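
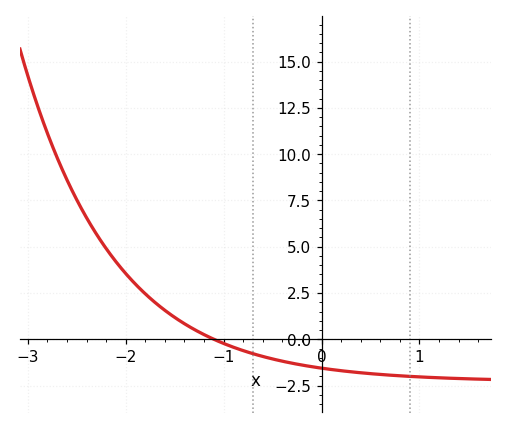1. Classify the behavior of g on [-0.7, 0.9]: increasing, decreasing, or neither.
decreasing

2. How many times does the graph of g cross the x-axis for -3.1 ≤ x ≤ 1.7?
1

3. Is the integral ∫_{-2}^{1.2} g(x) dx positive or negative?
negative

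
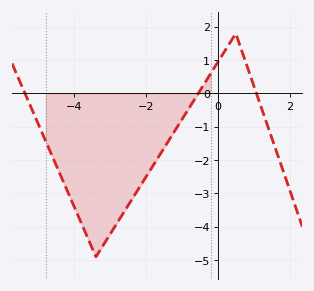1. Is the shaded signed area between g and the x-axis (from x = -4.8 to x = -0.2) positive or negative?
negative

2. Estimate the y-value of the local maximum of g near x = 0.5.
1.8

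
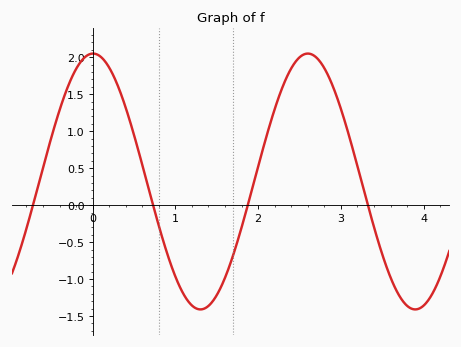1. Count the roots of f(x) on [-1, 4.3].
4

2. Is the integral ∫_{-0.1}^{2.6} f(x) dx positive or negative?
positive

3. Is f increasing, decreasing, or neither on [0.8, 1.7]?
neither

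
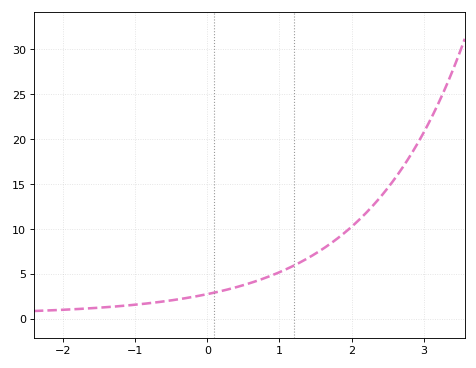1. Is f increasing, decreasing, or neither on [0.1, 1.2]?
increasing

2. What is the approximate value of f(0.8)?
4.57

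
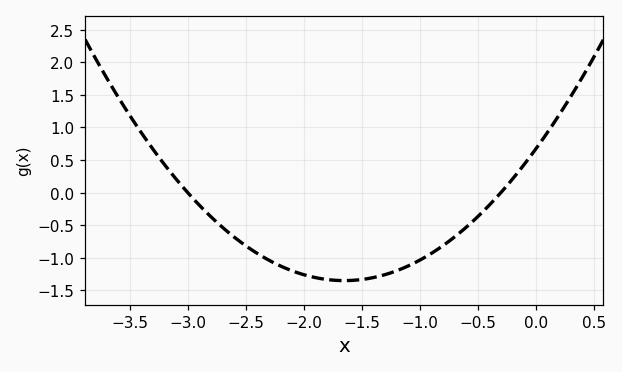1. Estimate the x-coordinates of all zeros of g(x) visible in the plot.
-3, -0.3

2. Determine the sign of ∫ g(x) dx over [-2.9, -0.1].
negative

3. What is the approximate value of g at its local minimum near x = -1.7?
-1.35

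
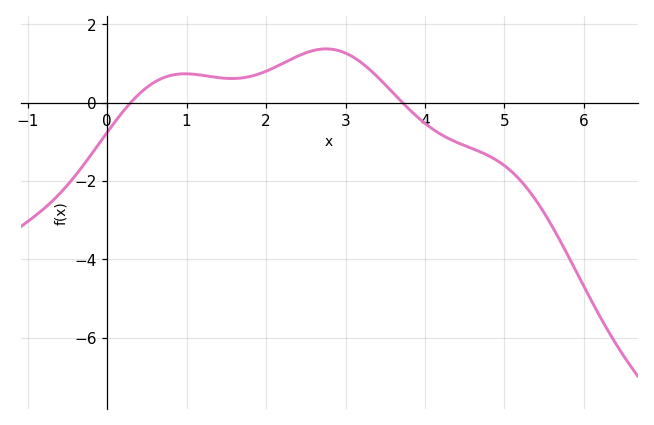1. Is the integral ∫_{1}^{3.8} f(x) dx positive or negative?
positive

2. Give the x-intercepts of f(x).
0.296, 3.72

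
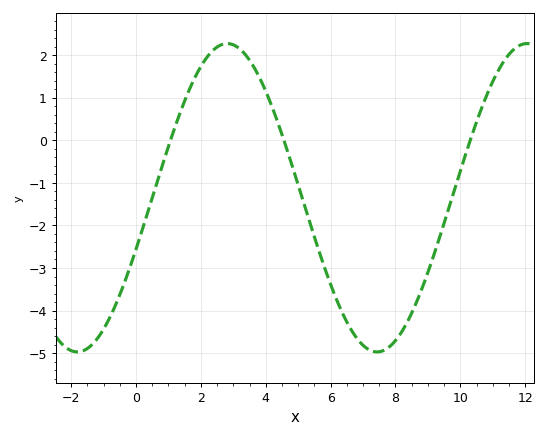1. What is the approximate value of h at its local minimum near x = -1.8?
-5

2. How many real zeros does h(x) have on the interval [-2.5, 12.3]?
3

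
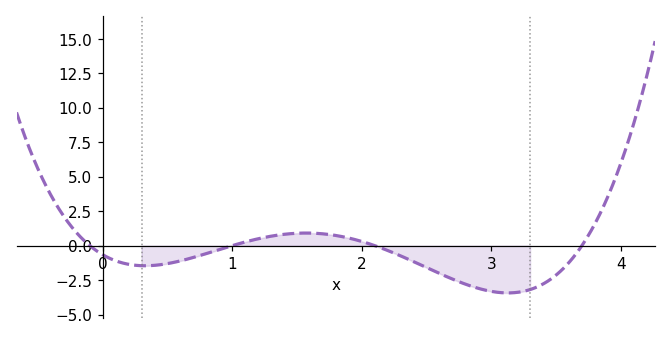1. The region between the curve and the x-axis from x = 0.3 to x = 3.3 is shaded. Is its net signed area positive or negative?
negative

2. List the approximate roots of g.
-0.1, 1, 2.1, 3.7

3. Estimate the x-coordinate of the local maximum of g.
1.6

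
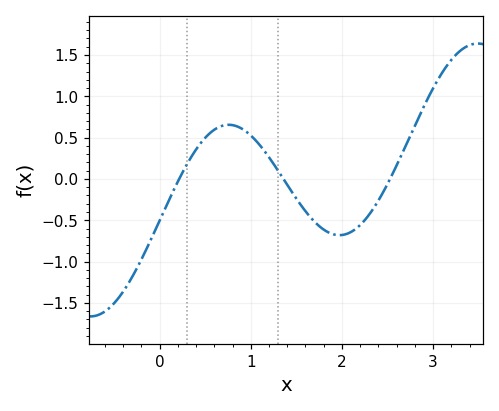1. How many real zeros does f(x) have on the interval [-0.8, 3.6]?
3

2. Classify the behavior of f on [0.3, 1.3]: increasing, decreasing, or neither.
neither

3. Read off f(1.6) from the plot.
-0.389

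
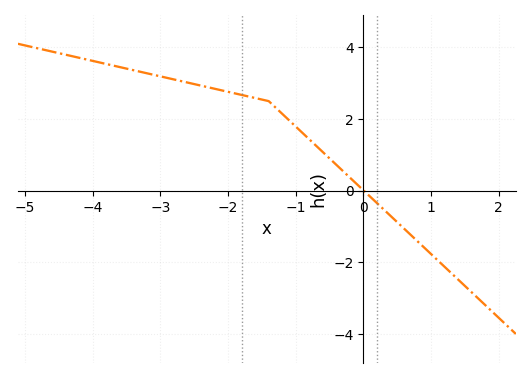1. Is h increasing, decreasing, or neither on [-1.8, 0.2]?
decreasing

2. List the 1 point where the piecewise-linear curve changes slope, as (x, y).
(-1.4, 2.5)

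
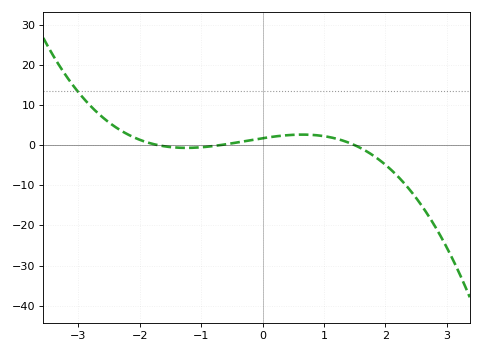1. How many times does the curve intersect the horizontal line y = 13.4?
1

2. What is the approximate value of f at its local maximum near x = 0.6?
2.64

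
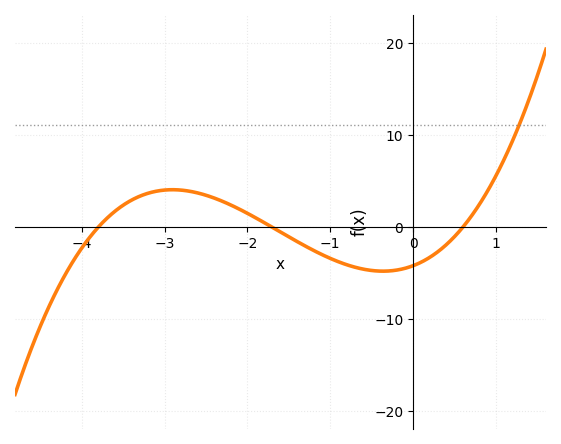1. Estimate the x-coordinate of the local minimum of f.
-0.363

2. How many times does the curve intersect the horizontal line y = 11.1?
1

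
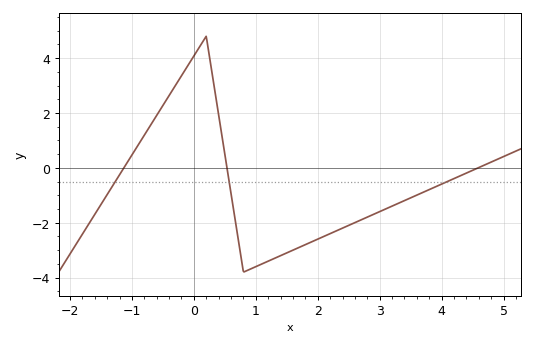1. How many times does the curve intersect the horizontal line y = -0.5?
3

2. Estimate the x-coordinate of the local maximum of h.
0.2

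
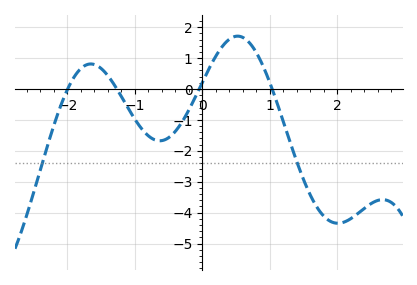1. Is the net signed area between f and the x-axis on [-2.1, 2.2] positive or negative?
negative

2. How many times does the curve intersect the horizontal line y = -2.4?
2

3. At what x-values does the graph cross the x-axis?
-1.99, -1.27, -0.047, 1.03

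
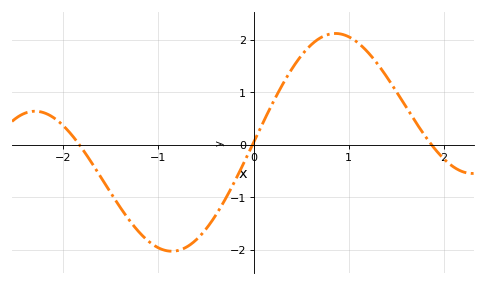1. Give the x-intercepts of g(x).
-1.8, 0, 1.9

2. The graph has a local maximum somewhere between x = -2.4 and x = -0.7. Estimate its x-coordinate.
-2.3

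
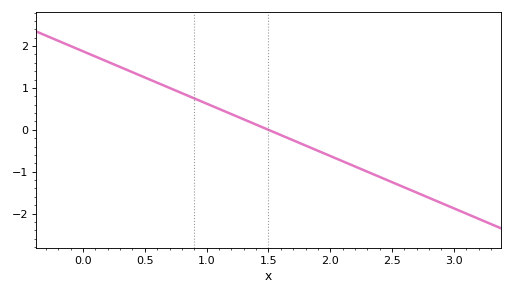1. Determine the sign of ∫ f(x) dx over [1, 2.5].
negative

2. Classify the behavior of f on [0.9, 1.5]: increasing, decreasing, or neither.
decreasing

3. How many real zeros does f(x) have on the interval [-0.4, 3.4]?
1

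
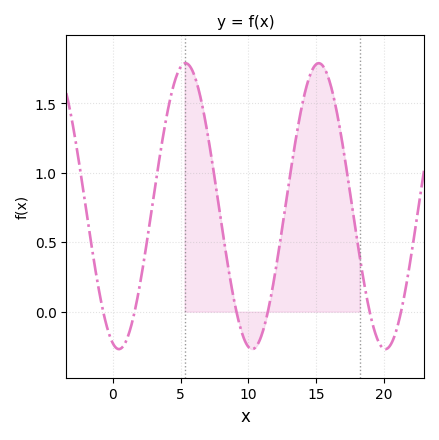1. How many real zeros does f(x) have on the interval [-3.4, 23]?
6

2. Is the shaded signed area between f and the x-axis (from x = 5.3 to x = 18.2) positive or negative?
positive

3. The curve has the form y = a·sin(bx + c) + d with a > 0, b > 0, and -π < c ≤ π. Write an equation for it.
y = 1.03sin(0.64x - 1.86) + 0.76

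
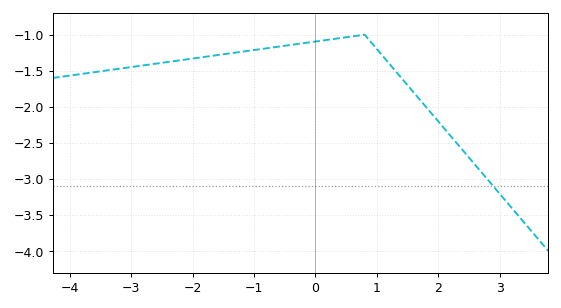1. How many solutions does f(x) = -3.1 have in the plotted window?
1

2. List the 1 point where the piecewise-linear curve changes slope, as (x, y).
(0.8, -1)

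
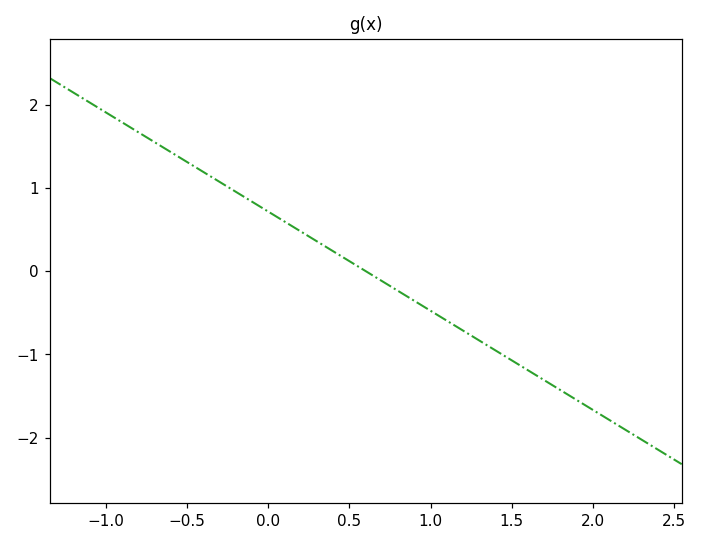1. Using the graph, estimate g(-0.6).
1.43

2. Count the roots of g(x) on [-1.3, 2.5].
1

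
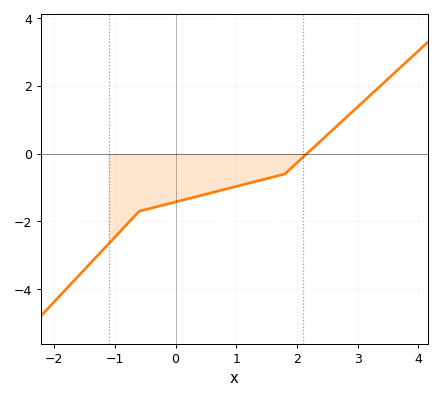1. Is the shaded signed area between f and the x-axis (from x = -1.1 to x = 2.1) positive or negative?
negative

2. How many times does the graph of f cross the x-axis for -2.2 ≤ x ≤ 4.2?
1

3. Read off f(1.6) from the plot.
-0.692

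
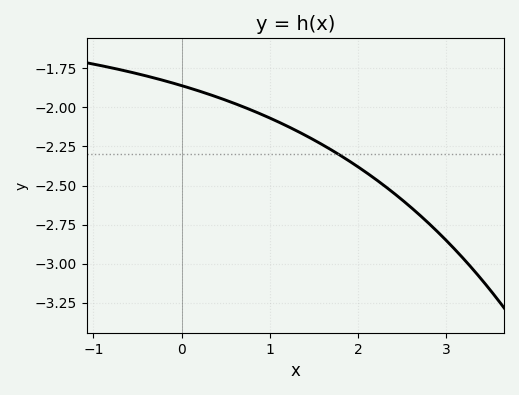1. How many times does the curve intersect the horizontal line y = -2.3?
1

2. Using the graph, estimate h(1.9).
-2.34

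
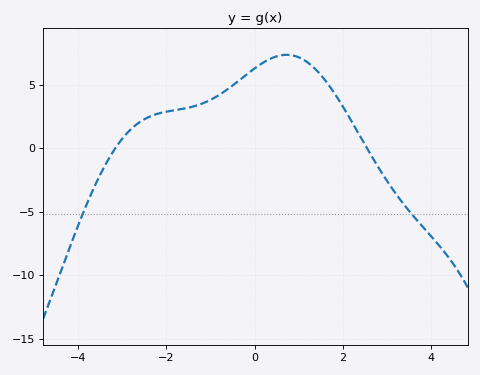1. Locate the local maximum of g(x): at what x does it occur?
0.726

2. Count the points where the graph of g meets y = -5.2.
2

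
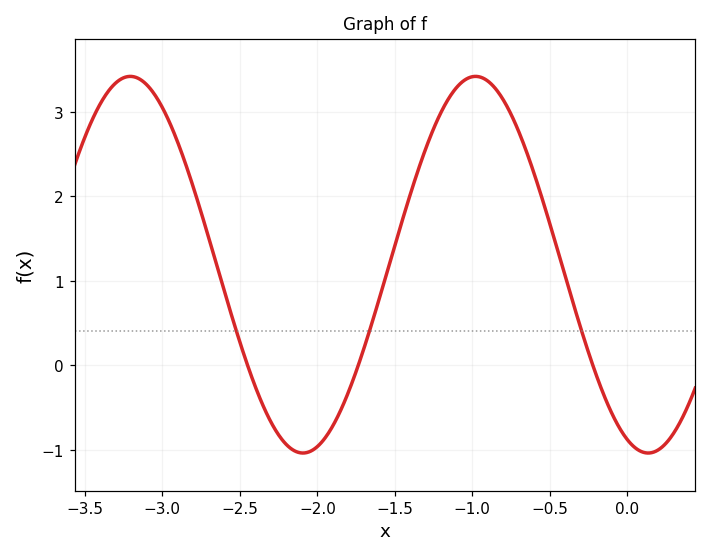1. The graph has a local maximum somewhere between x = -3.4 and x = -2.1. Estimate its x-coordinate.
-3.2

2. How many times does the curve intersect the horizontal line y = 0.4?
3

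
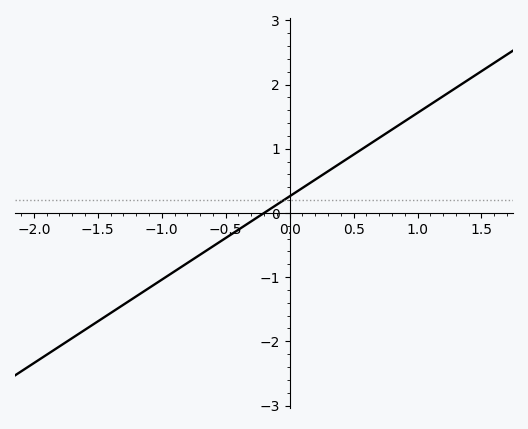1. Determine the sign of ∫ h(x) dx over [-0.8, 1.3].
positive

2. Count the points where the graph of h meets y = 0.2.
1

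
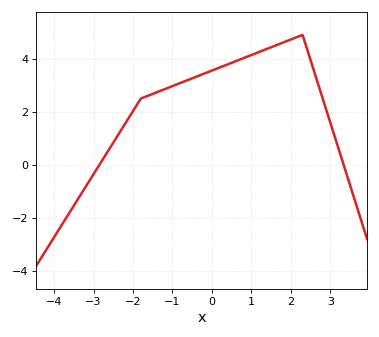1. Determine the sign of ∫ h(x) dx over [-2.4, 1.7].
positive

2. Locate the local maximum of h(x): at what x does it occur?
2.3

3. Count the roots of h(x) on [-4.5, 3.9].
2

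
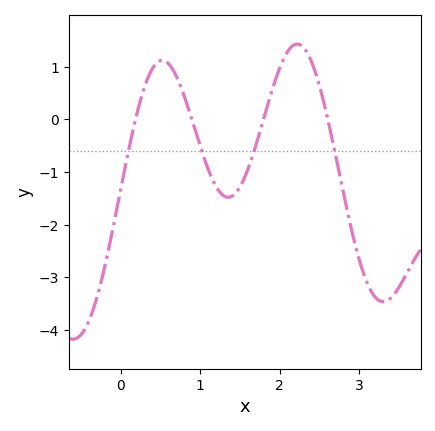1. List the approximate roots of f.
0.185, 0.894, 1.8, 2.61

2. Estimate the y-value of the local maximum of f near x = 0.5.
1.12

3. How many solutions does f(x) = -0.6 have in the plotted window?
4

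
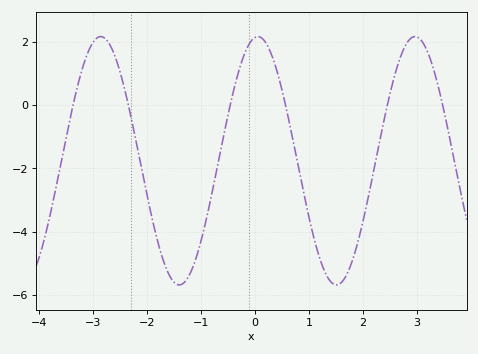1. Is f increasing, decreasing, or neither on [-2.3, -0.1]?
neither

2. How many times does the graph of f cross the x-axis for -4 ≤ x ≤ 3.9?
6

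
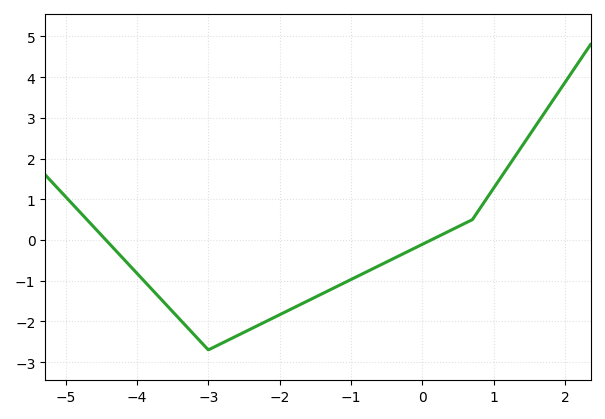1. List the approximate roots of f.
-4.4, 0.2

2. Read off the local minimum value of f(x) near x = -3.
-2.7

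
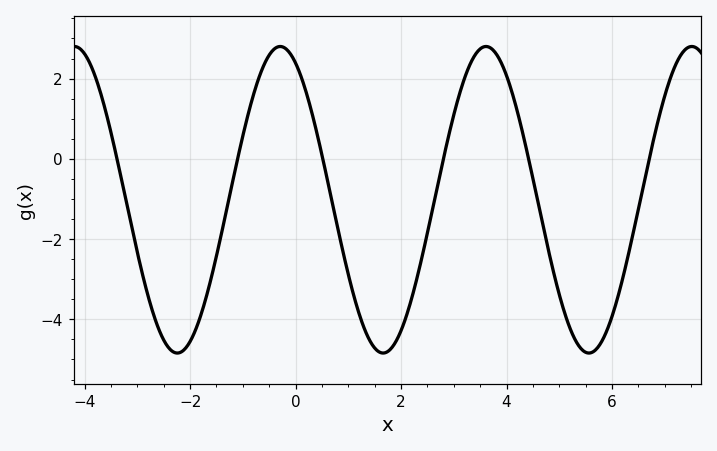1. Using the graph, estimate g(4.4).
0.2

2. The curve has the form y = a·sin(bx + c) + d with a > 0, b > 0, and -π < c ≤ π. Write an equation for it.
y = 3.82sin(1.6x + 2) - 1.02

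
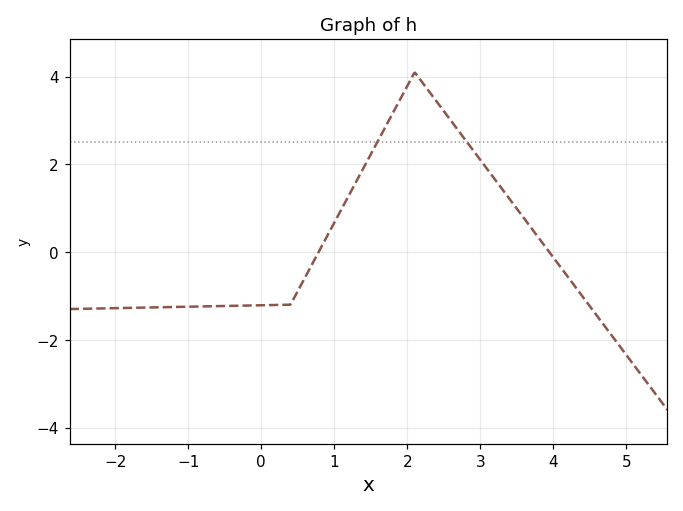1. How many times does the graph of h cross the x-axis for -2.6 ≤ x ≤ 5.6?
2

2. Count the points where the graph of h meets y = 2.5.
2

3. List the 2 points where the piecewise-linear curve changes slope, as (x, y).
(0.4, -1.2); (2.1, 4.1)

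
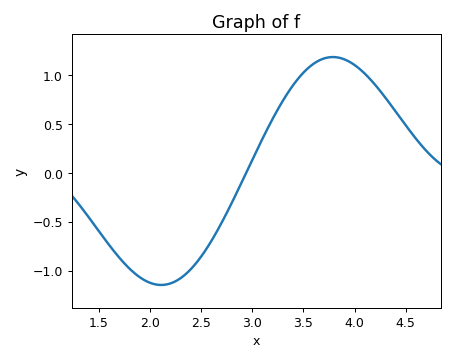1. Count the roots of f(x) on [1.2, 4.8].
1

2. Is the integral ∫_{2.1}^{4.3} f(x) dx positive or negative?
positive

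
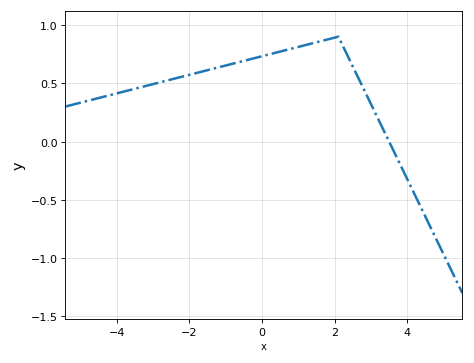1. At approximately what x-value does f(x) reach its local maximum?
2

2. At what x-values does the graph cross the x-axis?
3.4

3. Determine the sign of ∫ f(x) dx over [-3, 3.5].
positive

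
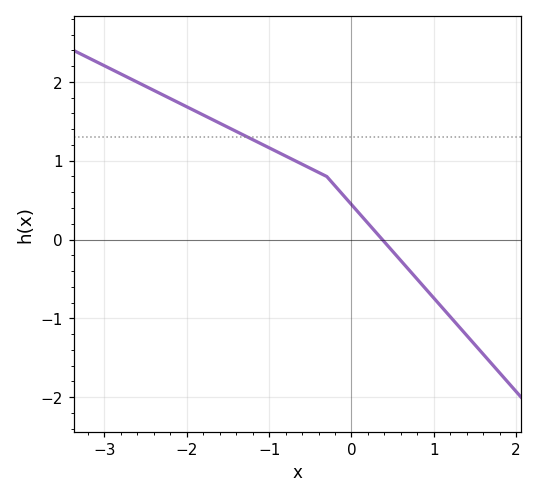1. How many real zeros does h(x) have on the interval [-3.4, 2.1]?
1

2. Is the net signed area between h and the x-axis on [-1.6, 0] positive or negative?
positive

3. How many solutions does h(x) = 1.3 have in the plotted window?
1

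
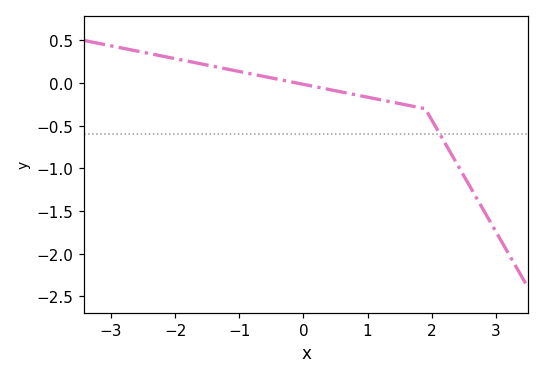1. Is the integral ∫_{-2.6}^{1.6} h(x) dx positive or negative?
positive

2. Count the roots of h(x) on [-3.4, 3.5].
1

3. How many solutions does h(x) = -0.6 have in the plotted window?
1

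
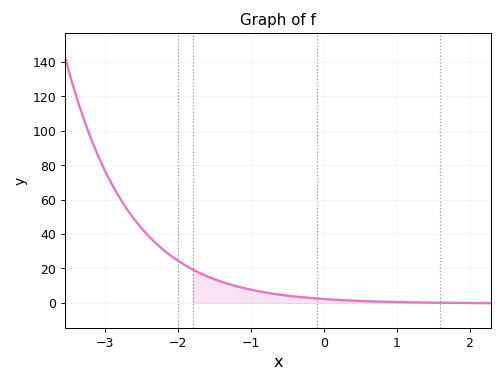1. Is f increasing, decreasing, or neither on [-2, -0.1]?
decreasing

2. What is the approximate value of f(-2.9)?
68.3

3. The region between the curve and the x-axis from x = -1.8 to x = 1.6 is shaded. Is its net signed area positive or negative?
positive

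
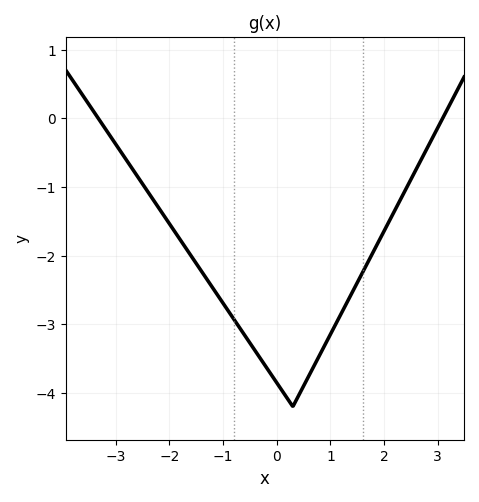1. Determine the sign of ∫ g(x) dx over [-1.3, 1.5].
negative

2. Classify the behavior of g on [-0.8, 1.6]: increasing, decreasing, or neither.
neither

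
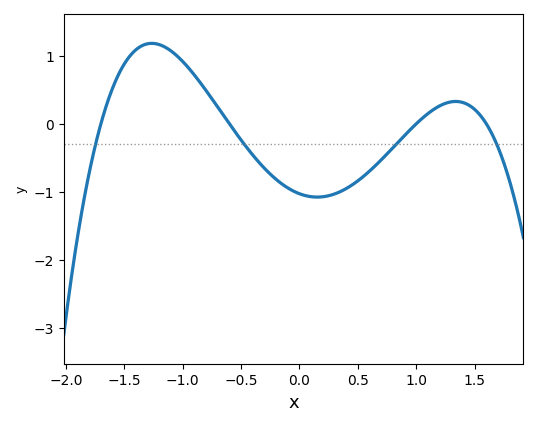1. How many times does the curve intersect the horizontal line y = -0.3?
4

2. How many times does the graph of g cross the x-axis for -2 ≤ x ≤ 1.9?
4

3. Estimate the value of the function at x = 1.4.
0.312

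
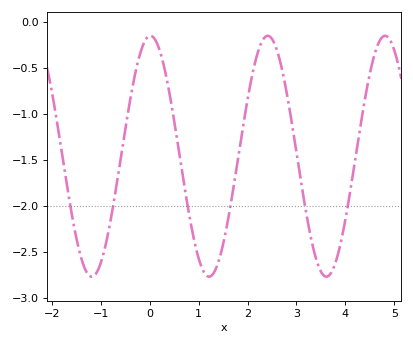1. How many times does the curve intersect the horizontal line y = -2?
6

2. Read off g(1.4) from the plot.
-2.62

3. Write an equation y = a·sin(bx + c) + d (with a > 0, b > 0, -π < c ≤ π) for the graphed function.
y = 1.31sin(2.62x + 1.53) - 1.46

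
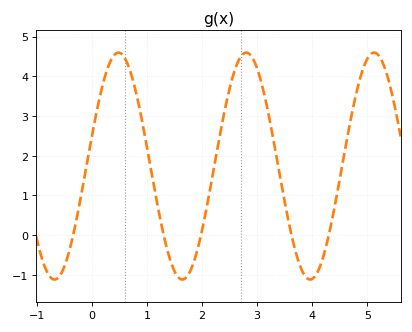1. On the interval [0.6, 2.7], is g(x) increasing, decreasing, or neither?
neither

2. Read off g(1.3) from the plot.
0.029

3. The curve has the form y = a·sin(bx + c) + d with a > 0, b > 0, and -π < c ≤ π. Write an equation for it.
y = 2.86sin(2.71x + 0.26) + 1.74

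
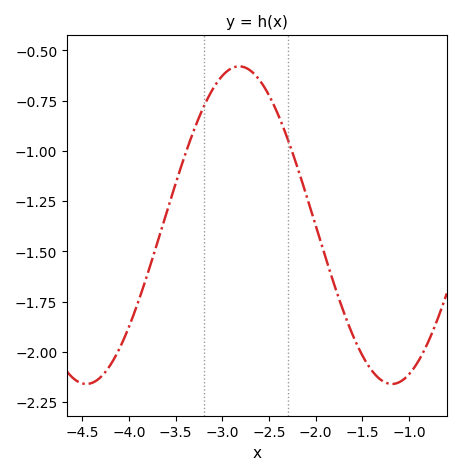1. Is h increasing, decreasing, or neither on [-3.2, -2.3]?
neither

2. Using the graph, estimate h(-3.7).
-1.47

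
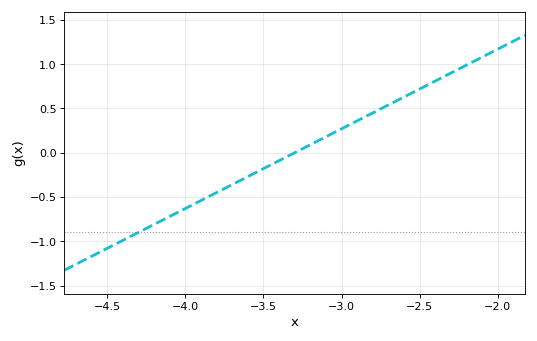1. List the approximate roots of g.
-3.3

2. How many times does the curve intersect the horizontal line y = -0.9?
1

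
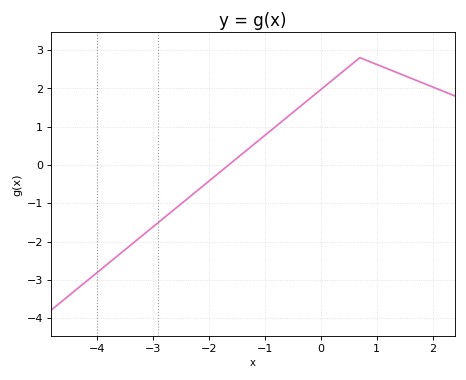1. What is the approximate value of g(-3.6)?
-2.33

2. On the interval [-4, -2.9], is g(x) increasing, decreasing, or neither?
increasing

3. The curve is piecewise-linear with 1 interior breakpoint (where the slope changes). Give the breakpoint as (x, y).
(0.7, 2.8)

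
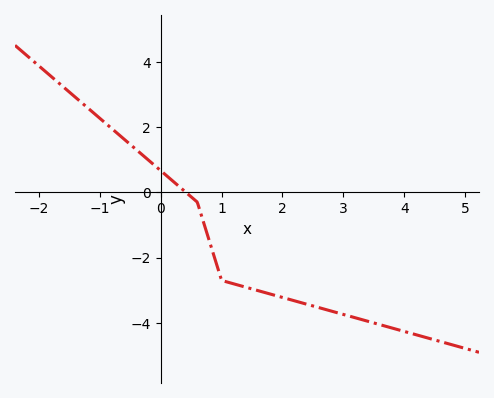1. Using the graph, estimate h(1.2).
-2.8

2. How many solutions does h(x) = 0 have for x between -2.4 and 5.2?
1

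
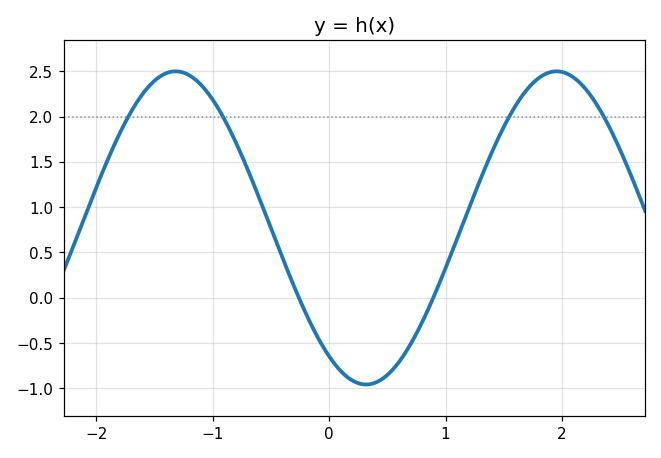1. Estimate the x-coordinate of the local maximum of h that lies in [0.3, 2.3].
2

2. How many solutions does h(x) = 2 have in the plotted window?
4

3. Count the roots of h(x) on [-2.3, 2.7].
2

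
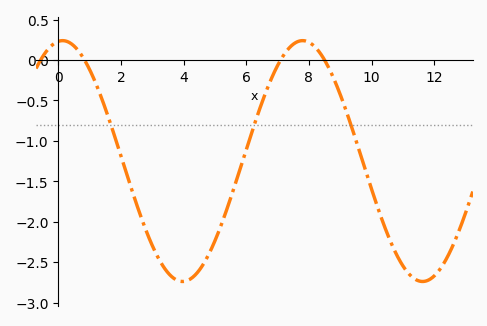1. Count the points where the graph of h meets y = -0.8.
3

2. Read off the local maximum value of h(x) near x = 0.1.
0.25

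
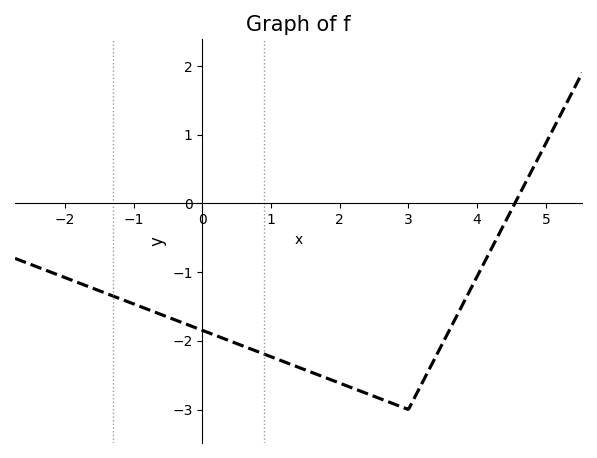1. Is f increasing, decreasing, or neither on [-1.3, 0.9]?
decreasing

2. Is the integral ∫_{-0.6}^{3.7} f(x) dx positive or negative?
negative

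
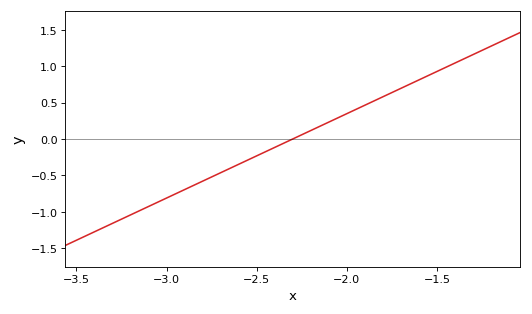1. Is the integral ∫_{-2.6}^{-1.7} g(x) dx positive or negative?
positive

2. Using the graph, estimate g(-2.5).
-0.232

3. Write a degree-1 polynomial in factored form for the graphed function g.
y = 1.16(x + 2.3)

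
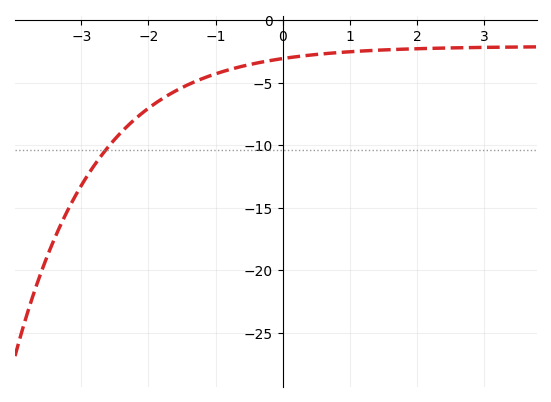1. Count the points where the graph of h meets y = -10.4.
1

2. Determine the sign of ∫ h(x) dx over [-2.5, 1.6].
negative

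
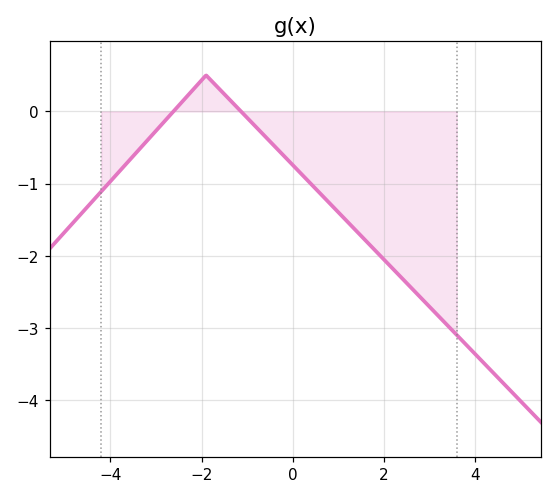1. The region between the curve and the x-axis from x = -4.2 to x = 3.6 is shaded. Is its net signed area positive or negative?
negative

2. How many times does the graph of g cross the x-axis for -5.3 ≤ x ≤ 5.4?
2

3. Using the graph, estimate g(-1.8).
0.4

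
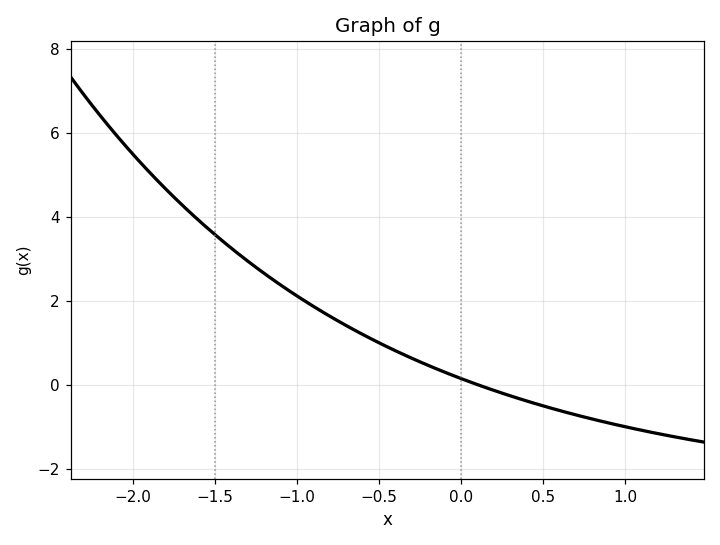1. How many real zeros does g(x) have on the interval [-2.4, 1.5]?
1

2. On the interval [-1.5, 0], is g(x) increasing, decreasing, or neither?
decreasing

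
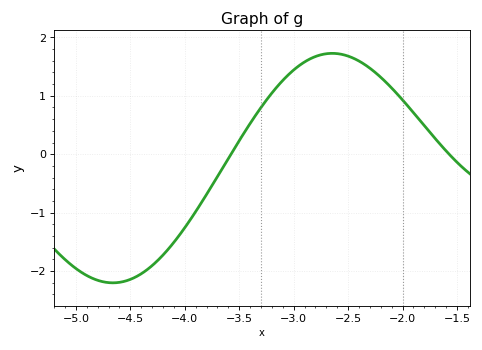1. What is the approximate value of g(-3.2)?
1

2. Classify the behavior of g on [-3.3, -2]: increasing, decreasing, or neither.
neither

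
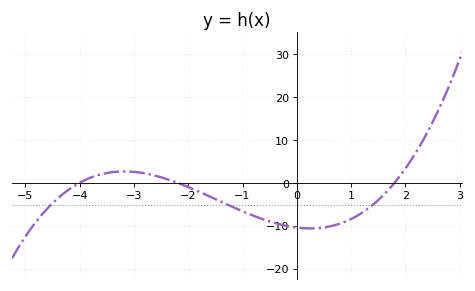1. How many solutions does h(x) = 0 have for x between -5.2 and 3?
3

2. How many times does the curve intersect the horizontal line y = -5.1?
3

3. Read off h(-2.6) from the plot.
1.63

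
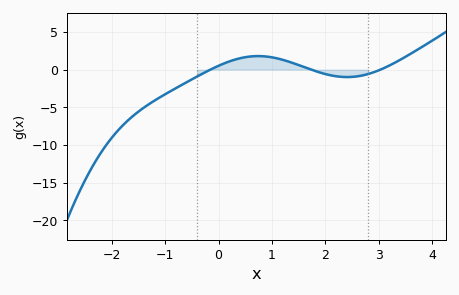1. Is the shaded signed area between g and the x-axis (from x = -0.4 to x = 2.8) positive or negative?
positive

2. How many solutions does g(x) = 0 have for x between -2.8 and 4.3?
3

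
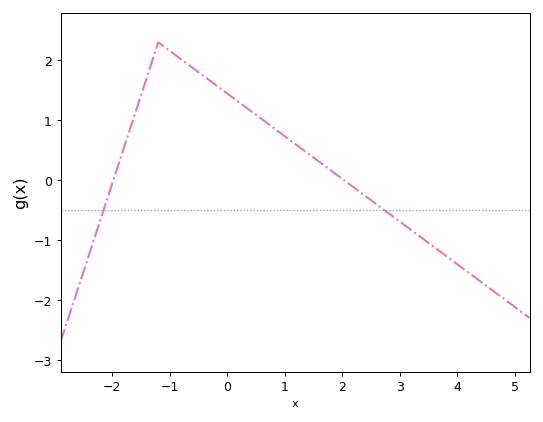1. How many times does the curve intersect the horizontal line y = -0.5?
2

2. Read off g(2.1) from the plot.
0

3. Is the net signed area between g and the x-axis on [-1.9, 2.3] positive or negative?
positive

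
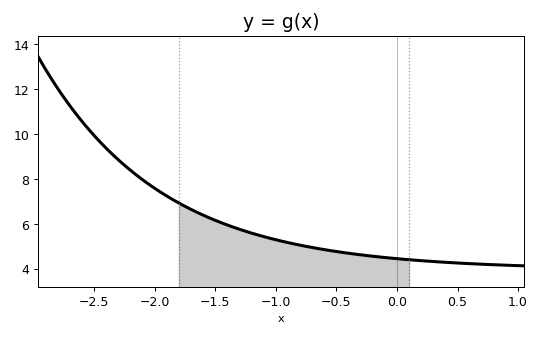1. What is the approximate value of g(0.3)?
4.4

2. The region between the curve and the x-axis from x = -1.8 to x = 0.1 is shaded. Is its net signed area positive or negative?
positive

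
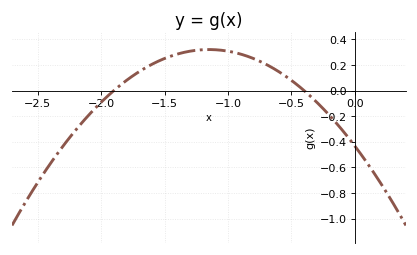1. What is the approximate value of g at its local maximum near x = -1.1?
0.32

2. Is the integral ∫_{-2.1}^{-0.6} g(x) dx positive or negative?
positive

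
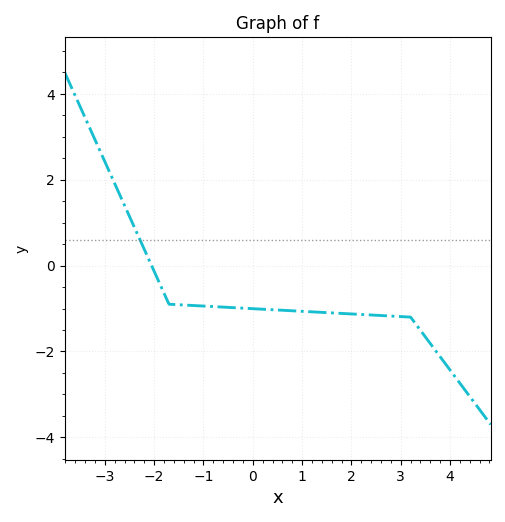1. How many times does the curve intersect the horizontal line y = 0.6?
1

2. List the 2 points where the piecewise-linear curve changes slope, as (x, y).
(-1.7, -0.9); (3.2, -1.2)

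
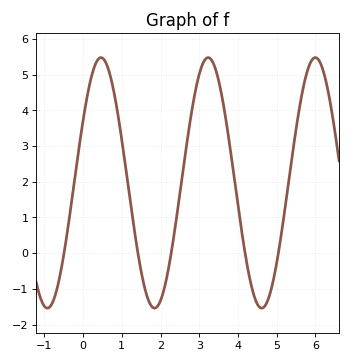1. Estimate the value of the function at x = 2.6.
2.5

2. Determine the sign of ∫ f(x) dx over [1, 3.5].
positive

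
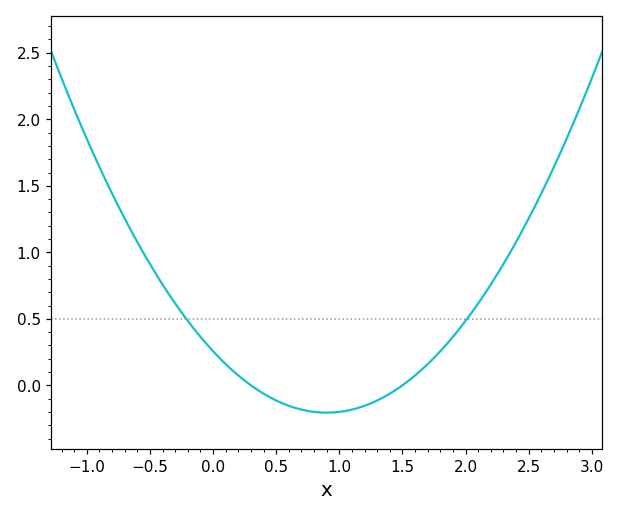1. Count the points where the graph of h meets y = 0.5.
2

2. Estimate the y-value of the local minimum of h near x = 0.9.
-0.2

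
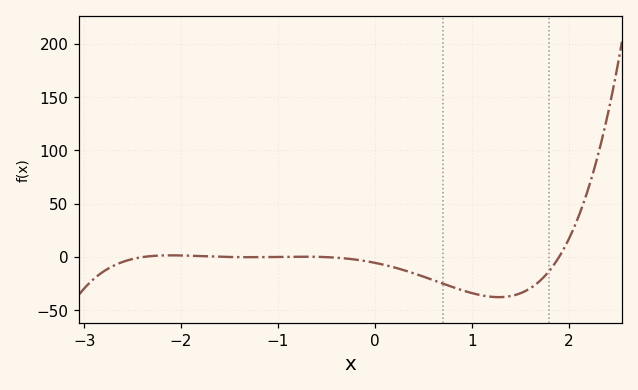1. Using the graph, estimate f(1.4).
-36.5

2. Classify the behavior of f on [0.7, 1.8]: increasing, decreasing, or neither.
neither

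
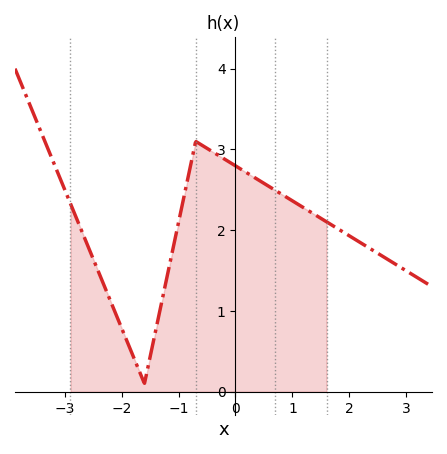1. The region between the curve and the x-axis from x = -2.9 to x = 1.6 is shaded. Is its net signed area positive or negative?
positive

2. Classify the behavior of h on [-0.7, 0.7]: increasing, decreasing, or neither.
decreasing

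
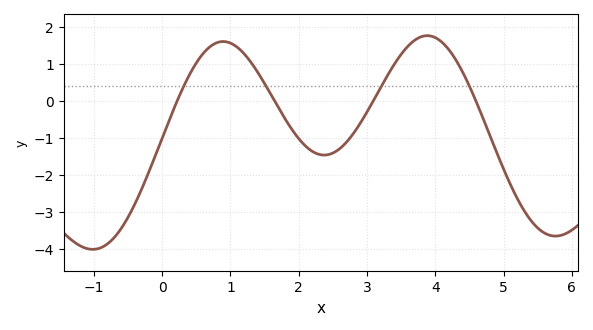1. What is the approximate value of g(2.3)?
-1.4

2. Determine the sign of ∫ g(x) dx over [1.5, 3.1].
negative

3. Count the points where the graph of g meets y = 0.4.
4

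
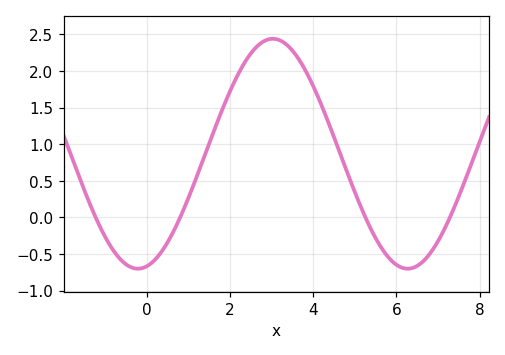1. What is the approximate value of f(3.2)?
2.4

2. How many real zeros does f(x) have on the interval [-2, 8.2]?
4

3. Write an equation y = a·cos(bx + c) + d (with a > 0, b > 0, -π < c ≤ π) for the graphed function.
y = 1.57cos(0.97x - 2.9) + 0.87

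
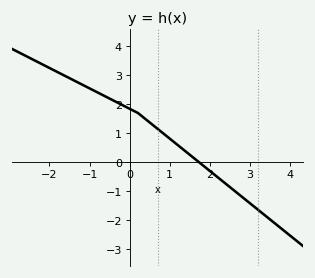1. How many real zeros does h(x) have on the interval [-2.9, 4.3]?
1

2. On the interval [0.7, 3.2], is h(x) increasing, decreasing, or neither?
decreasing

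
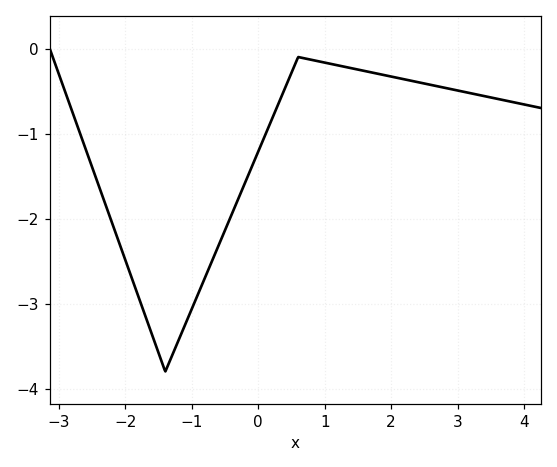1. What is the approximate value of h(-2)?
-2.5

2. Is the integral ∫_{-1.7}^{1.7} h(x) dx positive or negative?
negative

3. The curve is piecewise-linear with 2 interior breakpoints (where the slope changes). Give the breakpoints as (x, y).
(-1.4, -3.8); (0.6, -0.1)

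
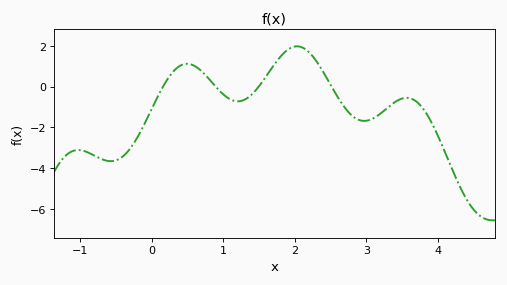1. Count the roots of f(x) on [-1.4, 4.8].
4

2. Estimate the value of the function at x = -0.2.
-2.48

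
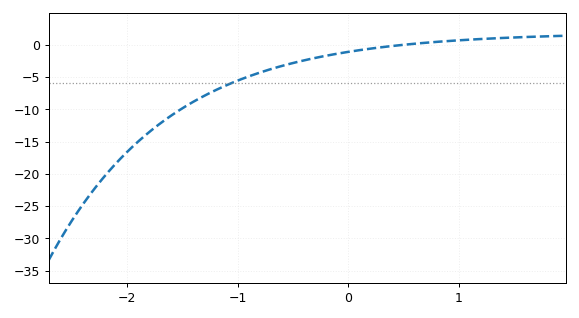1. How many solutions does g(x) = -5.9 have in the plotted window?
1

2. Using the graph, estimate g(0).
-1.1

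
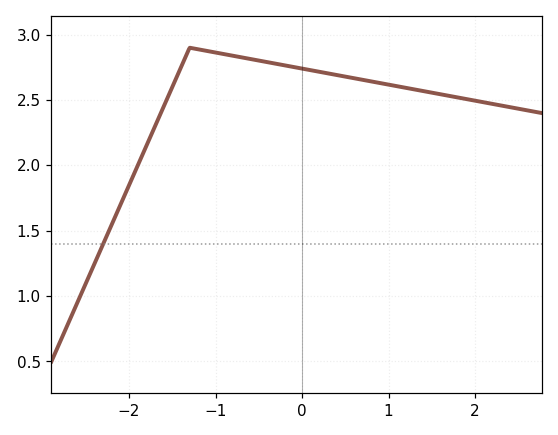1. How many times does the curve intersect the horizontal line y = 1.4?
1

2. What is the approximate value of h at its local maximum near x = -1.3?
2.9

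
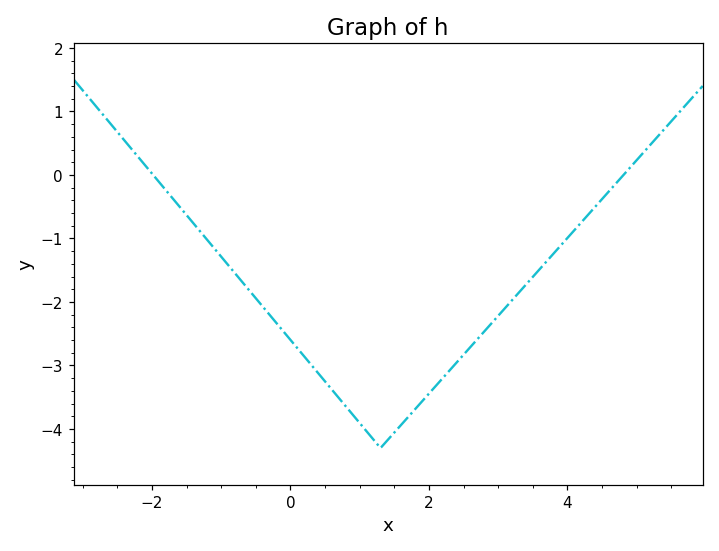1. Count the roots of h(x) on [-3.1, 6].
2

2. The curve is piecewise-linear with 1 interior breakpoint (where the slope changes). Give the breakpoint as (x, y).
(1.3, -4.3)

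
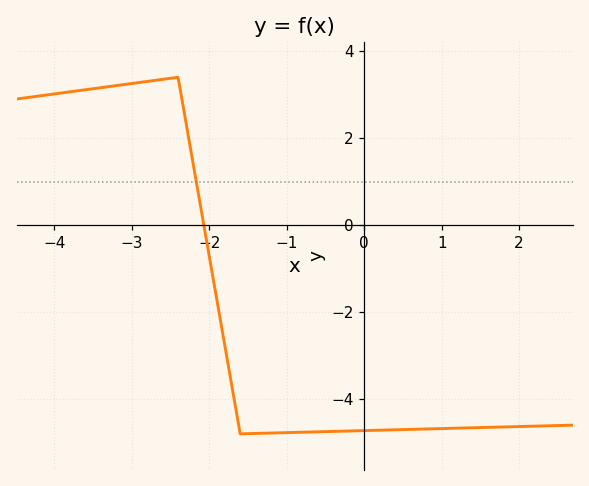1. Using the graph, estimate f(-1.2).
-4.8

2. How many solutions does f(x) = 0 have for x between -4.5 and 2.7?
1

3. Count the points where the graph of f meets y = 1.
1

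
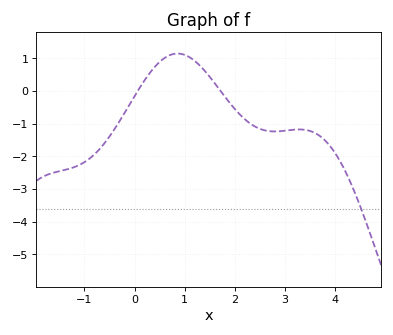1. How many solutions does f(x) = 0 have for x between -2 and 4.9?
2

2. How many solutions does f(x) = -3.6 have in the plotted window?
1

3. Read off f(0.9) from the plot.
1.1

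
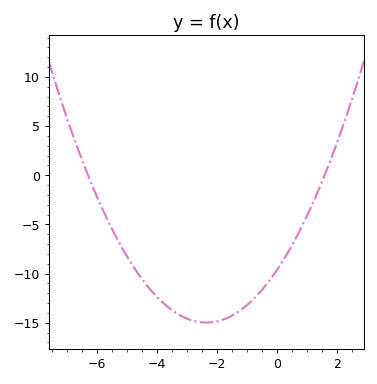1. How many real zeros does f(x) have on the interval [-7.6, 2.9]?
2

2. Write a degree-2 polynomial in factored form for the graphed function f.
y = 0.96(x + 6.3)(x - 1.6)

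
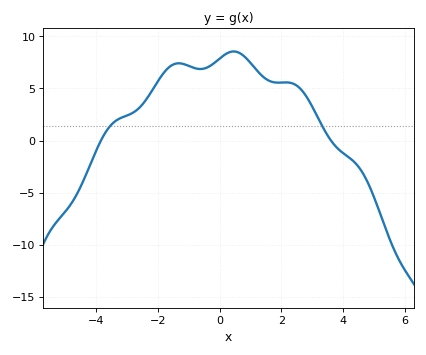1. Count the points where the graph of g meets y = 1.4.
2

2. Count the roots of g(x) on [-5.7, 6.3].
2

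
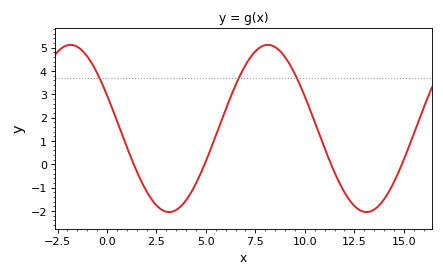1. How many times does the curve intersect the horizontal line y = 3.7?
3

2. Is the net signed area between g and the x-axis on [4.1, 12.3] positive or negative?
positive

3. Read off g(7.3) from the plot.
4.64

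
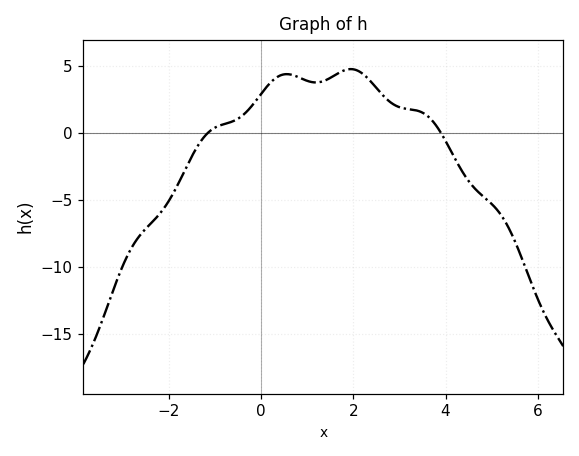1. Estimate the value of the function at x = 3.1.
2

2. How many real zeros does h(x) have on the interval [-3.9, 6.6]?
2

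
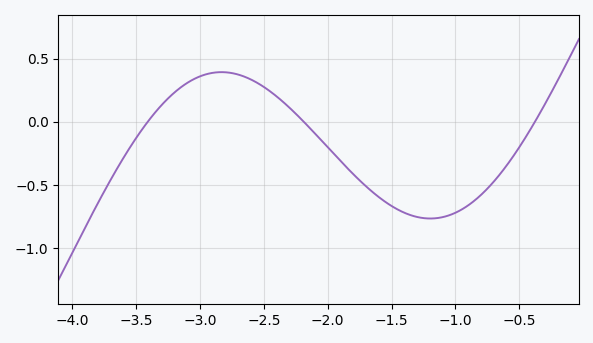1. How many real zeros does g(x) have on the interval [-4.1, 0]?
3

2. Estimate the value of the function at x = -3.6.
-0.287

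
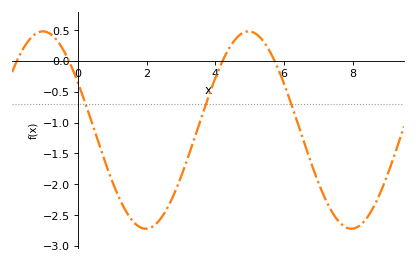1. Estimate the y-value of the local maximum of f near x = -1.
0.48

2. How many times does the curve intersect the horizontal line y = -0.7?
3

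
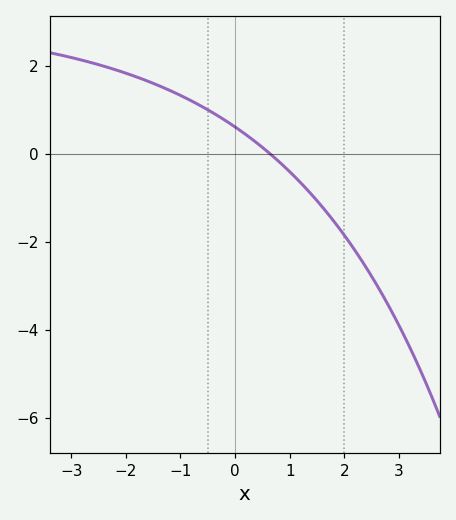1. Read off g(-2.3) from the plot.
2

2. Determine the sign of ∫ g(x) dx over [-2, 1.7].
positive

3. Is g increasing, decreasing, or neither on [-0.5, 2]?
decreasing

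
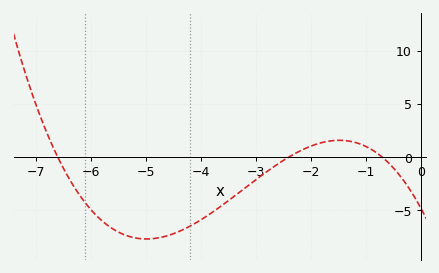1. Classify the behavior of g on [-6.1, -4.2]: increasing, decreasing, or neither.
neither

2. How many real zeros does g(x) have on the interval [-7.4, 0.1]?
3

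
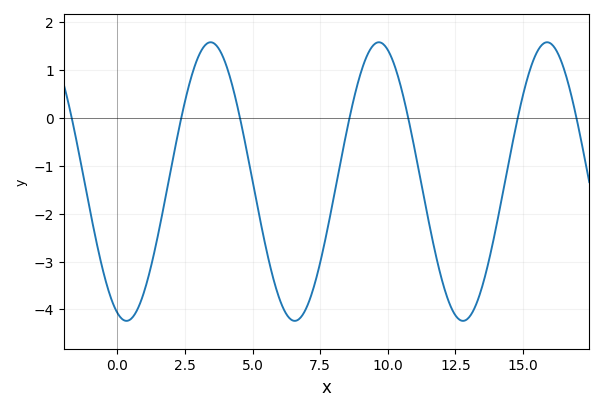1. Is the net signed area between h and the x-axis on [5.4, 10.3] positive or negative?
negative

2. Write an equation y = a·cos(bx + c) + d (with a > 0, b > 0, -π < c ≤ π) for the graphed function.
y = 2.91cos(1.01x + 2.8) - 1.33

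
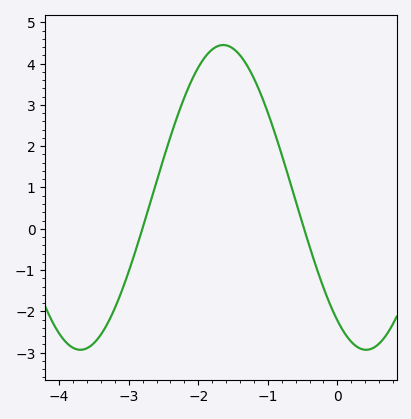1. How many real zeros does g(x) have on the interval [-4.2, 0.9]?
2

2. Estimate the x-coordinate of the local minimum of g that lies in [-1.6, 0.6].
0.4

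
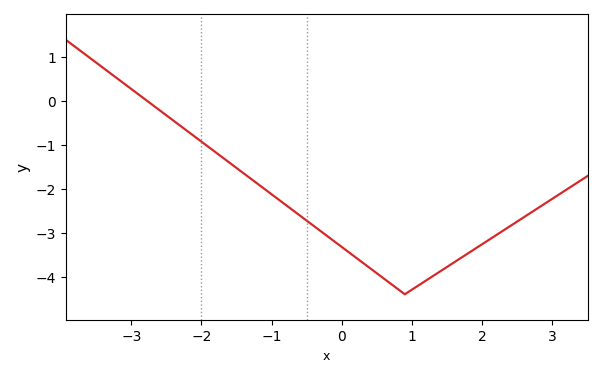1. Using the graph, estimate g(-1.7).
-1.28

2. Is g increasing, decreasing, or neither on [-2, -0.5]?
decreasing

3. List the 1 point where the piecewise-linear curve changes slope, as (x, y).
(0.9, -4.4)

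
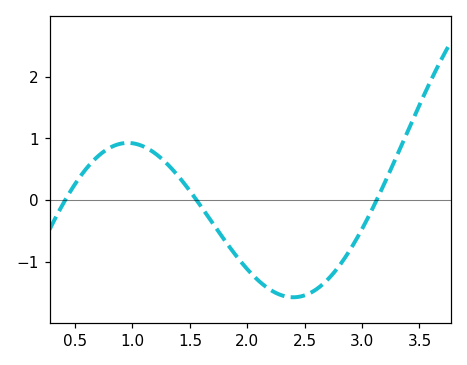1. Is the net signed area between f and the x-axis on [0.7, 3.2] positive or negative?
negative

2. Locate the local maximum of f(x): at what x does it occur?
0.959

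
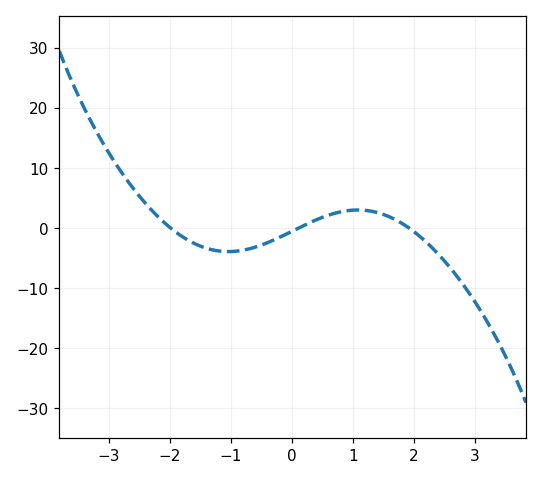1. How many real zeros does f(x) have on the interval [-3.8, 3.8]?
3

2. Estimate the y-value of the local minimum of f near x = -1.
-3.91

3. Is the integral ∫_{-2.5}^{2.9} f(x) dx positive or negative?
negative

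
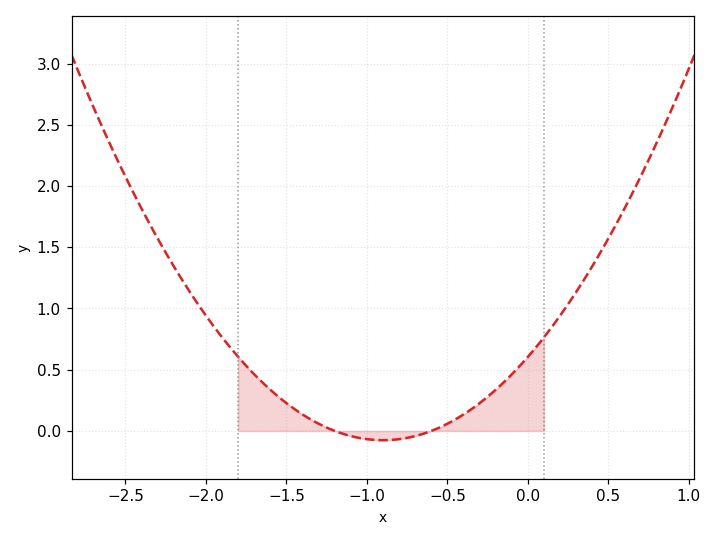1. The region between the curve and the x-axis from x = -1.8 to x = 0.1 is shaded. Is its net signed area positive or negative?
positive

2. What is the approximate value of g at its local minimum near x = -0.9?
-0.1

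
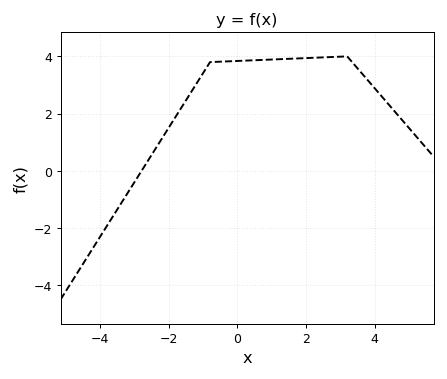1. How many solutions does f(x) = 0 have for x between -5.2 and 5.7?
1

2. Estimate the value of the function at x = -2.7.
0.175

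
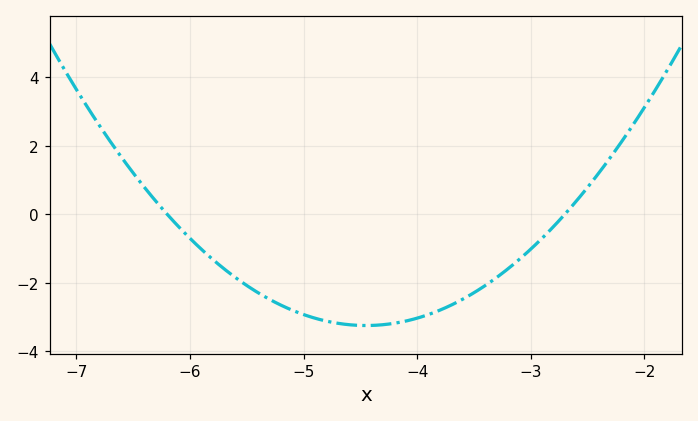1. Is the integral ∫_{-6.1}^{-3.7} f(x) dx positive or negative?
negative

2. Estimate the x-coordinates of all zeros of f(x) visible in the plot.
-6.2, -2.7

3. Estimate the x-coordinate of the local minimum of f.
-4.4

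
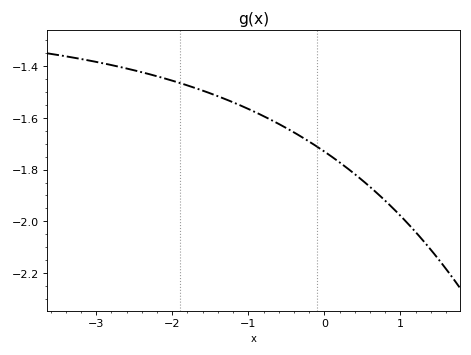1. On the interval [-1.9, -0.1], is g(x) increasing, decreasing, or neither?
decreasing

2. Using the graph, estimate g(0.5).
-1.84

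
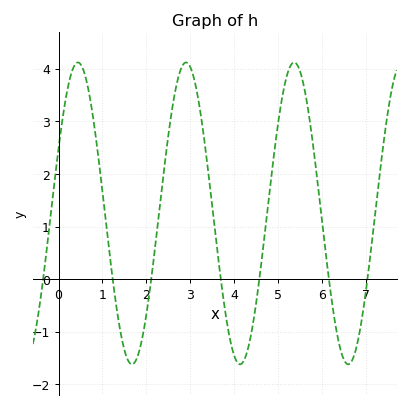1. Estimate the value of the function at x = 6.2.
-0.3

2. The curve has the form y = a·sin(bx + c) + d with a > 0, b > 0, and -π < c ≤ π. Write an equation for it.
y = 2.87sin(2.5x + 0.45) + 1.25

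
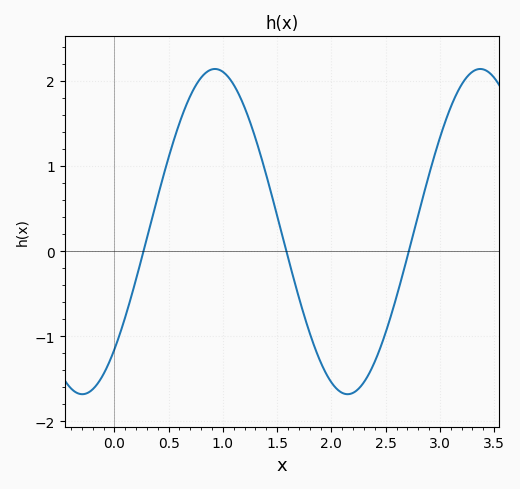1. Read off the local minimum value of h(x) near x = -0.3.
-1.68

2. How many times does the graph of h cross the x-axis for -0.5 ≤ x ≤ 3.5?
3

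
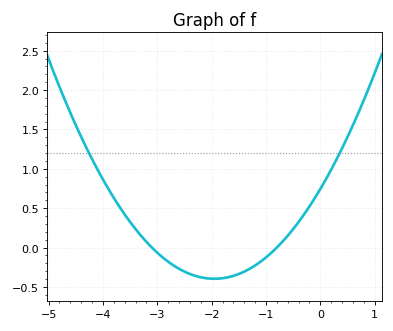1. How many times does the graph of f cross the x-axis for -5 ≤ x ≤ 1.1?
2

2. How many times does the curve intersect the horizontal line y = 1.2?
2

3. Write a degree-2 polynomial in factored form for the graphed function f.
y = 0.3(x + 3.1)(x + 0.8)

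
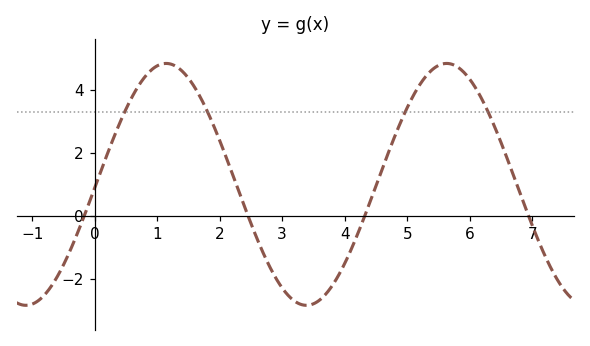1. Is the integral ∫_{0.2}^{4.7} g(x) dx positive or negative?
positive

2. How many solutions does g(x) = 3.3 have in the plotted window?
4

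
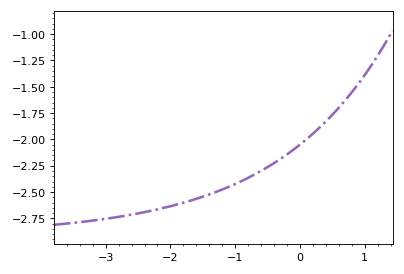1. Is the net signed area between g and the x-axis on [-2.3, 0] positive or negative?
negative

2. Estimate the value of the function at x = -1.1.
-2.45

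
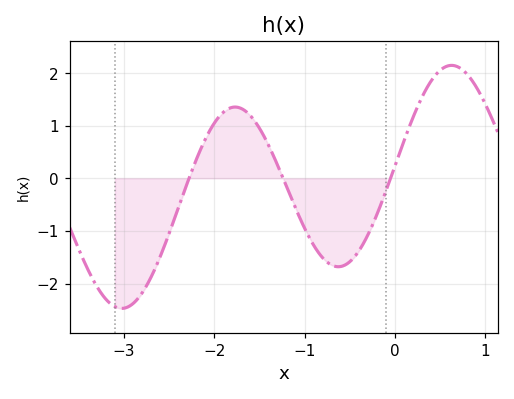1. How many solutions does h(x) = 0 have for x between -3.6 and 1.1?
3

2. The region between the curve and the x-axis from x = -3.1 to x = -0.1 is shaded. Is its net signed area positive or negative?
negative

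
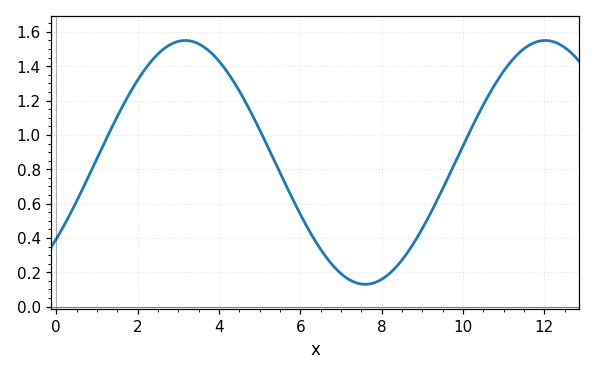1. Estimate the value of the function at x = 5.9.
0.585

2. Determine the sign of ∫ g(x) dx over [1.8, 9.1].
positive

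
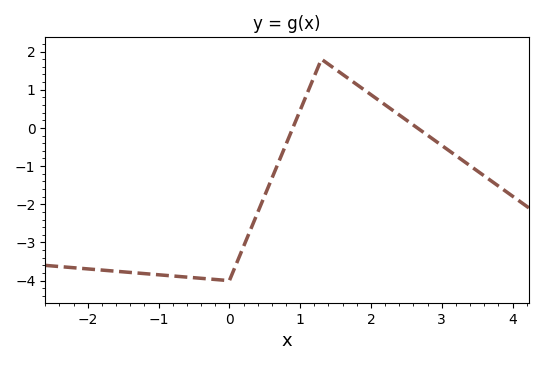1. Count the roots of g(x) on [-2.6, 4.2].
2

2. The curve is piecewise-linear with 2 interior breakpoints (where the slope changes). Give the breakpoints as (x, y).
(0, -4); (1.3, 1.8)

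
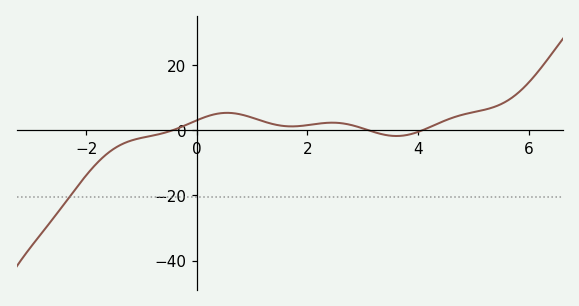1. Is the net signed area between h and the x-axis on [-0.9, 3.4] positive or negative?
positive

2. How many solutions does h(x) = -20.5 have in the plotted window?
1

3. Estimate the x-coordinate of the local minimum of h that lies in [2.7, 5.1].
3.6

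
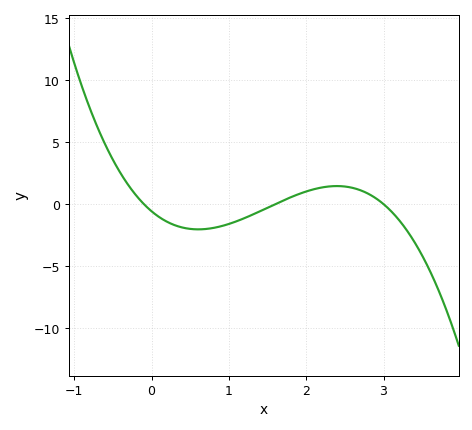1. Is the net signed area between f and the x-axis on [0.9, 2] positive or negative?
negative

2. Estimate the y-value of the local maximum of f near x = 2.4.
1.5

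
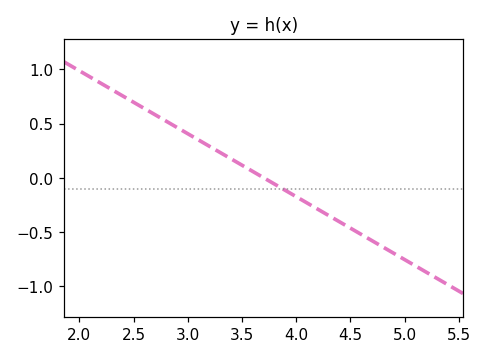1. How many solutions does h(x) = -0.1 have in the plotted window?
1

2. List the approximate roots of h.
3.7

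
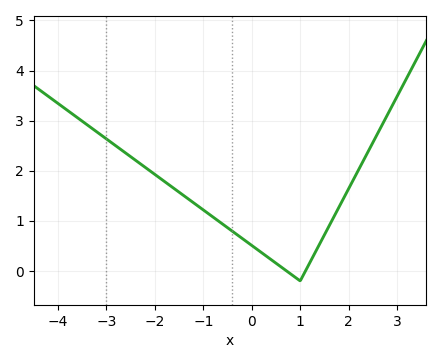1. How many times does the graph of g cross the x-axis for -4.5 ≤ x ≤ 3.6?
2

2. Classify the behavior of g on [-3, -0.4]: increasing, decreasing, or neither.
decreasing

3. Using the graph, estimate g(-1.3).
1.43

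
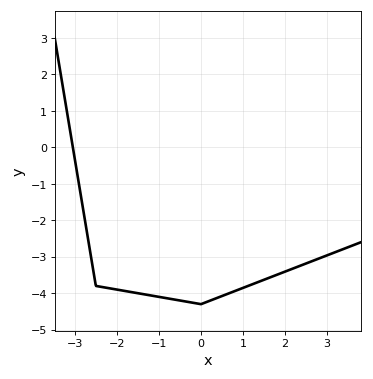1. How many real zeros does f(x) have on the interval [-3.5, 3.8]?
1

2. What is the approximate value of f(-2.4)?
-3.8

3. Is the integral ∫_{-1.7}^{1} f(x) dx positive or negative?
negative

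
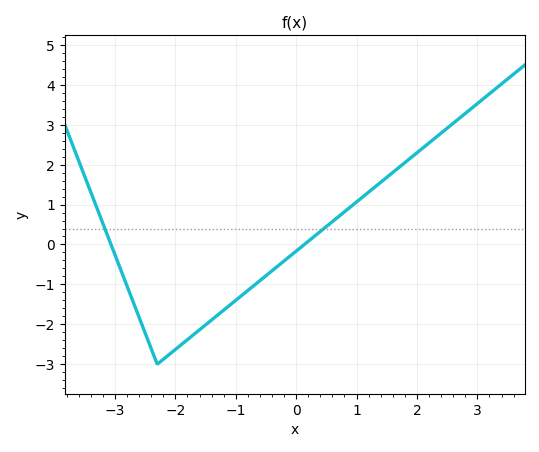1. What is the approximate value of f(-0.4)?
-0.7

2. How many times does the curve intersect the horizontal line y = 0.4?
2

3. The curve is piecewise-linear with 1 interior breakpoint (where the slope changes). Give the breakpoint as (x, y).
(-2.3, -3)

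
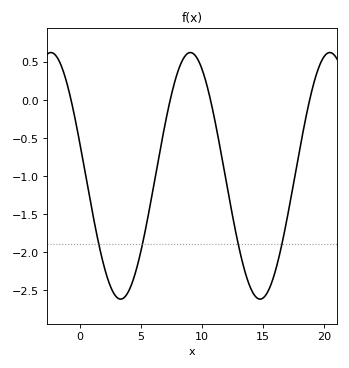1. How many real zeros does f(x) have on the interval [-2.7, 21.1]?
4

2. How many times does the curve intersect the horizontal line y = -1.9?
4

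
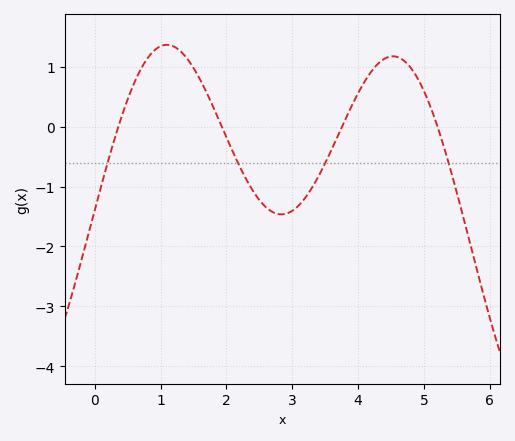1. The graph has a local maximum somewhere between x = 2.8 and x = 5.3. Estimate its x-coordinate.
4.53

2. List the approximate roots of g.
0.359, 1.93, 3.75, 5.2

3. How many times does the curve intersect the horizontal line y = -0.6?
4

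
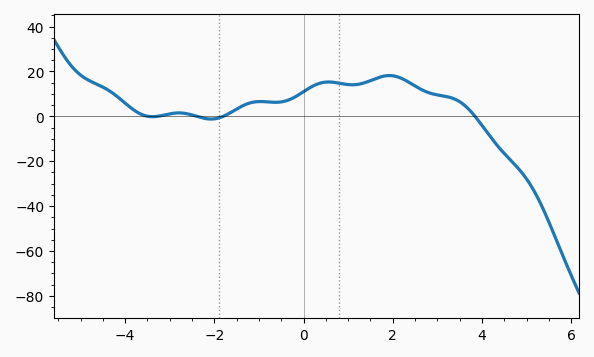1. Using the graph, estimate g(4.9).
-25.2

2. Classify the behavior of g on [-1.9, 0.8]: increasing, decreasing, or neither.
neither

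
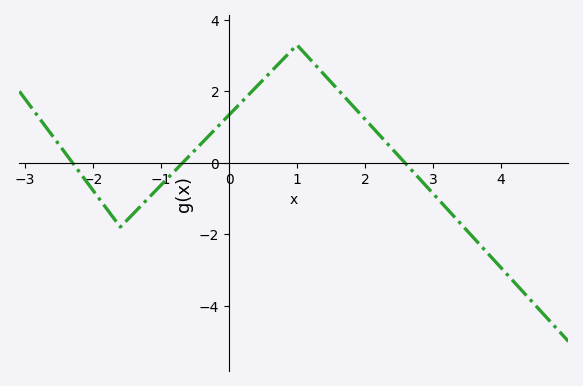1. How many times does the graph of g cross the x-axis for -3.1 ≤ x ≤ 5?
3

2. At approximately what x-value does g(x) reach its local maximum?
1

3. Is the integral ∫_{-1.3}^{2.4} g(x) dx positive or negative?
positive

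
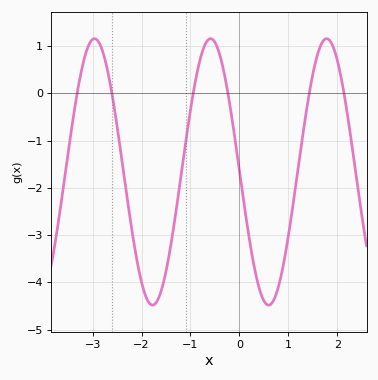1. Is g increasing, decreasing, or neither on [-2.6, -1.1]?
neither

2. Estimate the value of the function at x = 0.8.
-4.1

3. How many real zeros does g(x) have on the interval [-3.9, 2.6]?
6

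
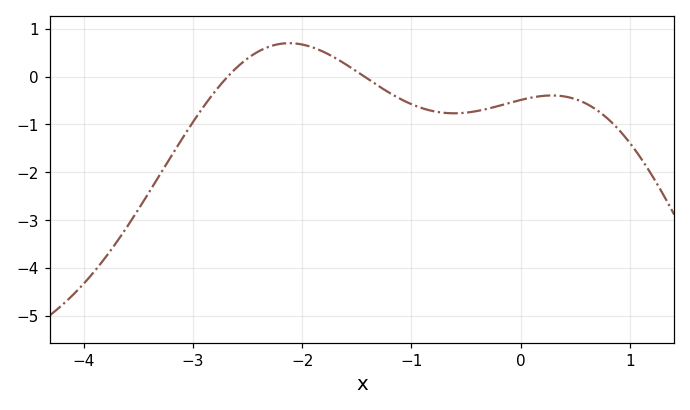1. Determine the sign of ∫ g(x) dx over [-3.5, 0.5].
negative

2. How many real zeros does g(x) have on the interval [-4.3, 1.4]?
2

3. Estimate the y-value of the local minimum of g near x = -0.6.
-0.768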